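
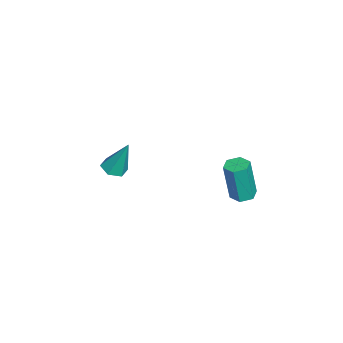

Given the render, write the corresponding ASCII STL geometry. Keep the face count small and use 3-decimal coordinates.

solid 
facet normal -0.102 -0.364 -0.926
outer loop
vertex -1.378 -2.245 -1.659
vertex -1.865 -2.693 -1.429
vertex -2.052 -2.058 -1.658
endloop
endfacet
facet normal 0.266 0.959 -0.100
outer loop
vertex -1.378 -2.245 -1.659
vertex -2.052 -2.058 -1.658
vertex -1.655 -1.947 0.469
endloop
endfacet
facet normal -0.102 -0.364 -0.926
outer loop
vertex -2.052 -2.058 -1.658
vertex -1.865 -2.693 -1.429
vertex -2.539 -2.506 -1.428
endloop
endfacet
facet normal -0.653 0.753 0.083
outer loop
vertex -2.052 -2.058 -1.658
vertex -2.539 -2.506 -1.428
vertex -1.655 -1.947 0.469
endloop
endfacet
facet normal -0.102 -0.363 -0.926
outer loop
vertex -2.539 -2.506 -1.428
vertex -1.865 -2.693 -1.429
vertex -2.352 -3.14 -1.2
endloop
endfacet
facet normal -0.890 -0.102 0.445
outer loop
vertex -2.539 -2.506 -1.428
vertex -2.352 -3.14 -1.2
vertex -1.655 -1.947 0.469
endloop
endfacet
facet normal -0.102 -0.363 -0.926
outer loop
vertex -2.352 -3.14 -1.2
vertex -1.865 -2.693 -1.429
vertex -1.677 -3.327 -1.201
endloop
endfacet
facet normal -0.208 -0.753 0.625
outer loop
vertex -2.352 -3.14 -1.2
vertex -1.677 -3.327 -1.201
vertex -1.655 -1.947 0.469
endloop
endfacet
facet normal -0.102 -0.363 -0.926
outer loop
vertex -1.677 -3.327 -1.201
vertex -1.865 -2.693 -1.429
vertex -1.19 -2.88 -1.43
endloop
endfacet
facet normal 0.710 -0.547 0.443
outer loop
vertex -1.677 -3.327 -1.201
vertex -1.19 -2.88 -1.43
vertex -1.655 -1.947 0.469
endloop
endfacet
facet normal -0.102 -0.364 -0.926
outer loop
vertex -1.19 -2.88 -1.43
vertex -1.865 -2.693 -1.429
vertex -1.378 -2.245 -1.659
endloop
endfacet
facet normal 0.948 0.309 0.080
outer loop
vertex -1.19 -2.88 -1.43
vertex -1.378 -2.245 -1.659
vertex -1.655 -1.947 0.469
endloop
endfacet
facet normal -0.040 0.149 -0.988
outer loop
vertex 2.499 4.27 0.554
vertex 2.099 3.786 0.497
vertex 1.878 4.369 0.594
endloop
endfacet
facet normal 0.165 0.976 0.140
outer loop
vertex 2.499 4.27 0.554
vertex 1.878 4.369 0.594
vertex 2.582 3.957 2.639
endloop
endfacet
facet normal 0.165 0.976 0.140
outer loop
vertex 2.582 3.957 2.639
vertex 1.878 4.369 0.594
vertex 1.961 4.056 2.679
endloop
endfacet
facet normal 0.040 -0.148 0.988
outer loop
vertex 2.582 3.957 2.639
vertex 1.961 4.056 2.679
vertex 2.181 3.474 2.583
endloop
endfacet
facet normal -0.040 0.149 -0.988
outer loop
vertex 1.878 4.369 0.594
vertex 2.099 3.786 0.497
vertex 1.478 3.885 0.537
endloop
endfacet
facet normal -0.772 0.623 0.124
outer loop
vertex 1.878 4.369 0.594
vertex 1.478 3.885 0.537
vertex 1.961 4.056 2.679
endloop
endfacet
facet normal -0.771 0.625 0.124
outer loop
vertex 1.961 4.056 2.679
vertex 1.478 3.885 0.537
vertex 1.56 3.573 2.622
endloop
endfacet
facet normal 0.038 -0.148 0.988
outer loop
vertex 1.961 4.056 2.679
vertex 1.56 3.573 2.622
vertex 2.181 3.474 2.583
endloop
endfacet
facet normal -0.040 0.148 -0.988
outer loop
vertex 1.478 3.885 0.537
vertex 2.099 3.786 0.497
vertex 1.698 3.303 0.441
endloop
endfacet
facet normal -0.936 -0.351 -0.016
outer loop
vertex 1.478 3.885 0.537
vertex 1.698 3.303 0.441
vertex 1.56 3.573 2.622
endloop
endfacet
facet normal -0.936 -0.352 -0.016
outer loop
vertex 1.56 3.573 2.622
vertex 1.698 3.303 0.441
vertex 1.781 2.99 2.526
endloop
endfacet
facet normal 0.038 -0.148 0.988
outer loop
vertex 1.56 3.573 2.622
vertex 1.781 2.99 2.526
vertex 2.181 3.474 2.583
endloop
endfacet
facet normal -0.040 0.148 -0.988
outer loop
vertex 1.698 3.303 0.441
vertex 2.099 3.786 0.497
vertex 2.319 3.204 0.401
endloop
endfacet
facet normal -0.165 -0.976 -0.140
outer loop
vertex 1.698 3.303 0.441
vertex 2.319 3.204 0.401
vertex 1.781 2.99 2.526
endloop
endfacet
facet normal -0.165 -0.976 -0.140
outer loop
vertex 1.781 2.99 2.526
vertex 2.319 3.204 0.401
vertex 2.402 2.891 2.486
endloop
endfacet
facet normal 0.040 -0.149 0.988
outer loop
vertex 1.781 2.99 2.526
vertex 2.402 2.891 2.486
vertex 2.181 3.474 2.583
endloop
endfacet
facet normal -0.038 0.148 -0.988
outer loop
vertex 2.319 3.204 0.401
vertex 2.099 3.786 0.497
vertex 2.72 3.687 0.458
endloop
endfacet
facet normal 0.771 -0.625 -0.125
outer loop
vertex 2.319 3.204 0.401
vertex 2.72 3.687 0.458
vertex 2.402 2.891 2.486
endloop
endfacet
facet normal 0.772 -0.623 -0.124
outer loop
vertex 2.402 2.891 2.486
vertex 2.72 3.687 0.458
vertex 2.802 3.375 2.543
endloop
endfacet
facet normal 0.040 -0.149 0.988
outer loop
vertex 2.402 2.891 2.486
vertex 2.802 3.375 2.543
vertex 2.181 3.474 2.583
endloop
endfacet
facet normal -0.038 0.148 -0.988
outer loop
vertex 2.72 3.687 0.458
vertex 2.099 3.786 0.497
vertex 2.499 4.27 0.554
endloop
endfacet
facet normal 0.936 0.352 0.016
outer loop
vertex 2.72 3.687 0.458
vertex 2.499 4.27 0.554
vertex 2.802 3.375 2.543
endloop
endfacet
facet normal 0.936 0.351 0.015
outer loop
vertex 2.802 3.375 2.543
vertex 2.499 4.27 0.554
vertex 2.582 3.957 2.639
endloop
endfacet
facet normal 0.040 -0.148 0.988
outer loop
vertex 2.802 3.375 2.543
vertex 2.582 3.957 2.639
vertex 2.181 3.474 2.583
endloop
endfacet

endsolid


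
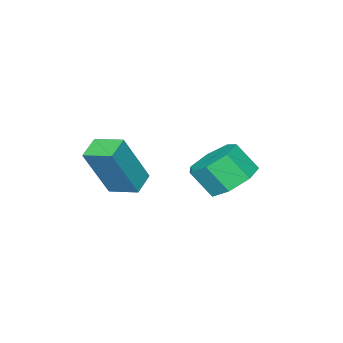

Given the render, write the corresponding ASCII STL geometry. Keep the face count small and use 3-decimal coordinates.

solid 
facet normal -0.251 0.570 -0.782
outer loop
vertex -2.631 -0.681 -4.821
vertex -3.483 -0.502 -4.417
vertex -2.662 -0.013 -4.324
endloop
endfacet
facet normal 0.967 0.179 -0.180
outer loop
vertex -2.631 -0.681 -4.821
vertex -2.662 -0.013 -4.324
vertex -2.325 -1.377 -3.868
endloop
endfacet
facet normal 0.967 0.179 -0.180
outer loop
vertex -2.325 -1.377 -3.868
vertex -2.662 -0.013 -4.324
vertex -2.356 -0.71 -3.37
endloop
endfacet
facet normal 0.251 -0.572 0.781
outer loop
vertex -2.325 -1.377 -3.868
vertex -2.356 -0.71 -3.37
vertex -3.177 -1.198 -3.463
endloop
endfacet
facet normal -0.252 0.571 -0.781
outer loop
vertex -2.662 -0.013 -4.324
vertex -3.483 -0.502 -4.417
vertex -3.311 0.286 -3.896
endloop
endfacet
facet normal 0.574 0.738 0.355
outer loop
vertex -2.662 -0.013 -4.324
vertex -3.311 0.286 -3.896
vertex -2.356 -0.71 -3.37
endloop
endfacet
facet normal 0.574 0.738 0.354
outer loop
vertex -2.356 -0.71 -3.37
vertex -3.311 0.286 -3.896
vertex -3.005 -0.41 -2.943
endloop
endfacet
facet normal 0.251 -0.571 0.782
outer loop
vertex -2.356 -0.71 -3.37
vertex -3.005 -0.41 -2.943
vertex -3.177 -1.198 -3.463
endloop
endfacet
facet normal -0.250 0.571 -0.782
outer loop
vertex -3.311 0.286 -3.896
vertex -3.483 -0.502 -4.417
vertex -4.09 -0.007 -3.861
endloop
endfacet
facet normal -0.251 0.742 0.622
outer loop
vertex -3.311 0.286 -3.896
vertex -4.09 -0.007 -3.861
vertex -3.005 -0.41 -2.943
endloop
endfacet
facet normal -0.251 0.741 0.622
outer loop
vertex -3.005 -0.41 -2.943
vertex -4.09 -0.007 -3.861
vertex -3.784 -0.704 -2.907
endloop
endfacet
facet normal 0.252 -0.571 0.782
outer loop
vertex -3.005 -0.41 -2.943
vertex -3.784 -0.704 -2.907
vertex -3.177 -1.198 -3.463
endloop
endfacet
facet normal -0.251 0.571 -0.782
outer loop
vertex -4.09 -0.007 -3.861
vertex -3.483 -0.502 -4.417
vertex -4.412 -0.673 -4.244
endloop
endfacet
facet normal -0.888 0.187 0.421
outer loop
vertex -4.09 -0.007 -3.861
vertex -4.412 -0.673 -4.244
vertex -3.784 -0.704 -2.907
endloop
endfacet
facet normal -0.888 0.186 0.421
outer loop
vertex -3.784 -0.704 -2.907
vertex -4.412 -0.673 -4.244
vertex -4.105 -1.37 -3.29
endloop
endfacet
facet normal 0.252 -0.571 0.782
outer loop
vertex -3.784 -0.704 -2.907
vertex -4.105 -1.37 -3.29
vertex -3.177 -1.198 -3.463
endloop
endfacet
facet normal -0.251 0.571 -0.782
outer loop
vertex -4.412 -0.673 -4.244
vertex -3.483 -0.502 -4.417
vertex -4.034 -1.21 -4.757
endloop
endfacet
facet normal -0.855 -0.509 -0.097
outer loop
vertex -4.412 -0.673 -4.244
vertex -4.034 -1.21 -4.757
vertex -4.105 -1.37 -3.29
endloop
endfacet
facet normal -0.856 -0.508 -0.097
outer loop
vertex -4.105 -1.37 -3.29
vertex -4.034 -1.21 -4.757
vertex -3.728 -1.907 -3.804
endloop
endfacet
facet normal 0.252 -0.571 0.781
outer loop
vertex -4.105 -1.37 -3.29
vertex -3.728 -1.907 -3.804
vertex -3.177 -1.198 -3.463
endloop
endfacet
facet normal -0.251 0.571 -0.782
outer loop
vertex -4.034 -1.21 -4.757
vertex -3.483 -0.502 -4.417
vertex -3.242 -1.213 -5.014
endloop
endfacet
facet normal -0.179 -0.821 -0.543
outer loop
vertex -4.034 -1.21 -4.757
vertex -3.242 -1.213 -5.014
vertex -3.728 -1.907 -3.804
endloop
endfacet
facet normal -0.179 -0.821 -0.543
outer loop
vertex -3.728 -1.907 -3.804
vertex -3.242 -1.213 -5.014
vertex -2.936 -1.91 -4.061
endloop
endfacet
facet normal 0.251 -0.571 0.781
outer loop
vertex -3.728 -1.907 -3.804
vertex -2.936 -1.91 -4.061
vertex -3.177 -1.198 -3.463
endloop
endfacet
facet normal -0.251 0.571 -0.782
outer loop
vertex -3.242 -1.213 -5.014
vertex -3.483 -0.502 -4.417
vertex -2.631 -0.681 -4.821
endloop
endfacet
facet normal 0.632 -0.515 -0.580
outer loop
vertex -3.242 -1.213 -5.014
vertex -2.631 -0.681 -4.821
vertex -2.936 -1.91 -4.061
endloop
endfacet
facet normal 0.632 -0.515 -0.579
outer loop
vertex -2.936 -1.91 -4.061
vertex -2.631 -0.681 -4.821
vertex -2.325 -1.377 -3.868
endloop
endfacet
facet normal 0.251 -0.571 0.781
outer loop
vertex -2.936 -1.91 -4.061
vertex -2.325 -1.377 -3.868
vertex -3.177 -1.198 -3.463
endloop
endfacet
facet normal -0.885 -0.297 0.358
outer loop
vertex 0.075 -3.2 -2.066
vertex -0.167 -2.16 -1.801
vertex -0.771 -2.922 -3.924
endloop
endfacet
facet normal 0.220 -0.945 -0.242
outer loop
vertex 0.007 -2.66 -4.239
vertex 0.075 -3.2 -2.066
vertex -0.771 -2.922 -3.924
endloop
endfacet
facet normal -0.884 -0.299 0.359
outer loop
vertex -0.771 -2.922 -3.924
vertex -0.167 -2.16 -1.801
vertex -1.014 -1.883 -3.658
endloop
endfacet
facet normal -0.411 0.135 -0.902
outer loop
vertex -1.014 -1.883 -3.658
vertex 0.007 -2.66 -4.239
vertex -0.771 -2.922 -3.924
endloop
endfacet
facet normal 0.410 -0.134 0.902
outer loop
vertex 0.075 -3.2 -2.066
vertex 0.611 -1.898 -2.116
vertex -0.167 -2.16 -1.801
endloop
endfacet
facet normal 0.221 -0.945 -0.242
outer loop
vertex 0.854 -2.937 -2.382
vertex 0.075 -3.2 -2.066
vertex 0.007 -2.66 -4.239
endloop
endfacet
facet normal 0.411 -0.135 0.902
outer loop
vertex 0.854 -2.937 -2.382
vertex 0.611 -1.898 -2.116
vertex 0.075 -3.2 -2.066
endloop
endfacet
facet normal -0.220 0.945 0.242
outer loop
vertex -0.167 -2.16 -1.801
vertex 0.611 -1.898 -2.116
vertex -1.014 -1.883 -3.658
endloop
endfacet
facet normal -0.411 0.134 -0.902
outer loop
vertex -0.235 -1.62 -3.974
vertex 0.007 -2.66 -4.239
vertex -1.014 -1.883 -3.658
endloop
endfacet
facet normal -0.221 0.945 0.242
outer loop
vertex -1.014 -1.883 -3.658
vertex 0.611 -1.898 -2.116
vertex -0.235 -1.62 -3.974
endloop
endfacet
facet normal 0.885 0.297 -0.359
outer loop
vertex -0.235 -1.62 -3.974
vertex 0.854 -2.937 -2.382
vertex 0.007 -2.66 -4.239
endloop
endfacet
facet normal 0.885 0.299 -0.358
outer loop
vertex 0.611 -1.898 -2.116
vertex 0.854 -2.937 -2.382
vertex -0.235 -1.62 -3.974
endloop
endfacet

endsolid


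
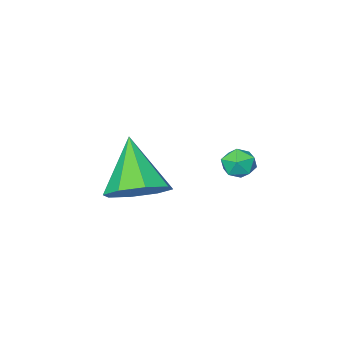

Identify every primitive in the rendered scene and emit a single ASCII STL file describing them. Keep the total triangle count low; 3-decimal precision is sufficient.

solid 
facet normal -0.532 0.846 -0.036
outer loop
vertex -1.093 2.132 1.83
vertex -1.634 1.79 1.786
vertex -1.407 1.957 2.362
endloop
endfacet
facet normal 0.064 0.936 0.346
outer loop
vertex -1.093 2.132 1.83
vertex -1.407 1.957 2.362
vertex -0.767 1.921 2.341
endloop
endfacet
facet normal 0.620 0.781 -0.073
outer loop
vertex -1.093 2.132 1.83
vertex -0.767 1.921 2.341
vertex -0.598 1.732 1.752
endloop
endfacet
facet normal 0.368 0.595 -0.715
outer loop
vertex -1.093 2.132 1.83
vertex -0.598 1.732 1.752
vertex -1.134 1.651 1.409
endloop
endfacet
facet normal -0.345 0.635 -0.692
outer loop
vertex -1.093 2.132 1.83
vertex -1.134 1.651 1.409
vertex -1.634 1.79 1.786
endloop
endfacet
facet normal 0.055 0.466 0.883
outer loop
vertex -0.767 1.921 2.341
vertex -1.407 1.957 2.362
vertex -1.106 1.449 2.611
endloop
endfacet
facet normal -0.909 0.320 0.265
outer loop
vertex -1.407 1.957 2.362
vertex -1.634 1.79 1.786
vertex -1.642 1.368 2.268
endloop
endfacet
facet normal -0.605 -0.020 -0.796
outer loop
vertex -1.634 1.79 1.786
vertex -1.134 1.651 1.409
vertex -1.473 1.179 1.679
endloop
endfacet
facet normal 0.546 -0.085 -0.833
outer loop
vertex -1.134 1.651 1.409
vertex -0.598 1.732 1.752
vertex -0.833 1.143 1.658
endloop
endfacet
facet normal 0.955 0.216 0.205
outer loop
vertex -0.598 1.732 1.752
vertex -0.767 1.921 2.341
vertex -0.606 1.31 2.234
endloop
endfacet
facet normal -0.368 -0.595 0.715
outer loop
vertex -1.147 0.968 2.19
vertex -1.106 1.449 2.611
vertex -1.642 1.368 2.268
endloop
endfacet
facet normal -0.620 -0.781 0.073
outer loop
vertex -1.147 0.968 2.19
vertex -1.642 1.368 2.268
vertex -1.473 1.179 1.679
endloop
endfacet
facet normal -0.064 -0.936 -0.346
outer loop
vertex -1.147 0.968 2.19
vertex -1.473 1.179 1.679
vertex -0.833 1.143 1.658
endloop
endfacet
facet normal 0.532 -0.846 0.036
outer loop
vertex -1.147 0.968 2.19
vertex -0.833 1.143 1.658
vertex -0.606 1.31 2.234
endloop
endfacet
facet normal 0.345 -0.635 0.692
outer loop
vertex -1.147 0.968 2.19
vertex -0.606 1.31 2.234
vertex -1.106 1.449 2.611
endloop
endfacet
facet normal -0.546 0.085 0.833
outer loop
vertex -1.642 1.368 2.268
vertex -1.106 1.449 2.611
vertex -1.407 1.957 2.362
endloop
endfacet
facet normal -0.955 -0.216 -0.205
outer loop
vertex -1.473 1.179 1.679
vertex -1.642 1.368 2.268
vertex -1.634 1.79 1.786
endloop
endfacet
facet normal -0.055 -0.466 -0.883
outer loop
vertex -0.833 1.143 1.658
vertex -1.473 1.179 1.679
vertex -1.134 1.651 1.409
endloop
endfacet
facet normal 0.909 -0.320 -0.265
outer loop
vertex -0.606 1.31 2.234
vertex -0.833 1.143 1.658
vertex -0.598 1.732 1.752
endloop
endfacet
facet normal 0.605 0.020 0.796
outer loop
vertex -1.106 1.449 2.611
vertex -0.606 1.31 2.234
vertex -0.767 1.921 2.341
endloop
endfacet
facet normal 0.239 0.600 -0.764
outer loop
vertex 3.456 0.981 1.86
vertex 2.437 1.335 1.819
vertex 3.331 1.642 2.34
endloop
endfacet
facet normal 0.770 -0.273 0.577
outer loop
vertex 3.456 0.981 1.86
vertex 3.331 1.642 2.34
vertex 1.923 0.045 3.461
endloop
endfacet
facet normal 0.239 0.600 -0.763
outer loop
vertex 3.331 1.642 2.34
vertex 2.437 1.335 1.819
vertex 2.682 2.123 2.515
endloop
endfacet
facet normal 0.418 0.246 0.875
outer loop
vertex 3.331 1.642 2.34
vertex 2.682 2.123 2.515
vertex 1.923 0.045 3.461
endloop
endfacet
facet normal 0.239 0.600 -0.763
outer loop
vertex 2.682 2.123 2.515
vertex 2.437 1.335 1.819
vertex 1.889 2.142 2.282
endloop
endfacet
facet normal -0.238 0.473 0.848
outer loop
vertex 2.682 2.123 2.515
vertex 1.889 2.142 2.282
vertex 1.923 0.045 3.461
endloop
endfacet
facet normal 0.239 0.600 -0.763
outer loop
vertex 1.889 2.142 2.282
vertex 2.437 1.335 1.819
vertex 1.417 1.689 1.778
endloop
endfacet
facet normal -0.813 0.276 0.513
outer loop
vertex 1.889 2.142 2.282
vertex 1.417 1.689 1.778
vertex 1.923 0.045 3.461
endloop
endfacet
facet normal 0.239 0.599 -0.764
outer loop
vertex 1.417 1.689 1.778
vertex 2.437 1.335 1.819
vertex 1.542 1.027 1.298
endloop
endfacet
facet normal -0.971 -0.231 0.066
outer loop
vertex 1.417 1.689 1.778
vertex 1.542 1.027 1.298
vertex 1.923 0.045 3.461
endloop
endfacet
facet normal 0.238 0.600 -0.764
outer loop
vertex 1.542 1.027 1.298
vertex 2.437 1.335 1.819
vertex 2.191 0.546 1.123
endloop
endfacet
facet normal -0.619 -0.751 -0.232
outer loop
vertex 1.542 1.027 1.298
vertex 2.191 0.546 1.123
vertex 1.923 0.045 3.461
endloop
endfacet
facet normal 0.239 0.599 -0.764
outer loop
vertex 2.191 0.546 1.123
vertex 2.437 1.335 1.819
vertex 2.984 0.527 1.356
endloop
endfacet
facet normal 0.037 -0.978 -0.205
outer loop
vertex 2.191 0.546 1.123
vertex 2.984 0.527 1.356
vertex 1.923 0.045 3.461
endloop
endfacet
facet normal 0.239 0.600 -0.764
outer loop
vertex 2.984 0.527 1.356
vertex 2.437 1.335 1.819
vertex 3.456 0.981 1.86
endloop
endfacet
facet normal 0.612 -0.780 0.130
outer loop
vertex 2.984 0.527 1.356
vertex 3.456 0.981 1.86
vertex 1.923 0.045 3.461
endloop
endfacet

endsolid


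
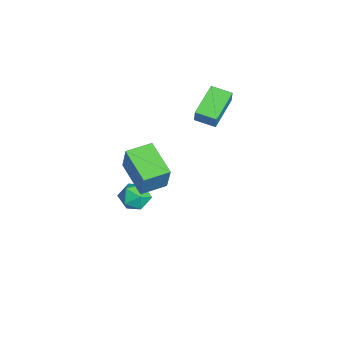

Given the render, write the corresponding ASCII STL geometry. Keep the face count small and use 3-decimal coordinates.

solid 
facet normal -0.826 0.446 0.345
outer loop
vertex -2.761 0.539 4.082
vertex -2.272 1.621 3.854
vertex -3.139 0.523 3.199
endloop
endfacet
facet normal -0.404 -0.895 0.189
outer loop
vertex -1.388 -0.421 2.466
vertex -2.761 0.539 4.082
vertex -3.139 0.523 3.199
endloop
endfacet
facet normal -0.826 0.446 0.345
outer loop
vertex -3.139 0.523 3.199
vertex -2.272 1.621 3.854
vertex -2.649 1.606 2.971
endloop
endfacet
facet normal -0.393 -0.016 -0.919
outer loop
vertex -2.649 1.606 2.971
vertex -1.388 -0.421 2.466
vertex -3.139 0.523 3.199
endloop
endfacet
facet normal 0.393 0.016 0.919
outer loop
vertex -2.761 0.539 4.082
vertex -0.521 0.677 3.121
vertex -2.272 1.621 3.854
endloop
endfacet
facet normal -0.405 -0.895 0.188
outer loop
vertex -1.011 -0.406 3.349
vertex -2.761 0.539 4.082
vertex -1.388 -0.421 2.466
endloop
endfacet
facet normal 0.393 0.016 0.919
outer loop
vertex -1.011 -0.406 3.349
vertex -0.521 0.677 3.121
vertex -2.761 0.539 4.082
endloop
endfacet
facet normal 0.404 0.895 -0.188
outer loop
vertex -2.272 1.621 3.854
vertex -0.521 0.677 3.121
vertex -2.649 1.606 2.971
endloop
endfacet
facet normal -0.394 -0.016 -0.919
outer loop
vertex -0.899 0.661 2.238
vertex -1.388 -0.421 2.466
vertex -2.649 1.606 2.971
endloop
endfacet
facet normal 0.404 0.895 -0.189
outer loop
vertex -2.649 1.606 2.971
vertex -0.521 0.677 3.121
vertex -0.899 0.661 2.238
endloop
endfacet
facet normal 0.826 -0.446 -0.345
outer loop
vertex -0.899 0.661 2.238
vertex -1.011 -0.406 3.349
vertex -1.388 -0.421 2.466
endloop
endfacet
facet normal 0.826 -0.446 -0.345
outer loop
vertex -0.521 0.677 3.121
vertex -1.011 -0.406 3.349
vertex -0.899 0.661 2.238
endloop
endfacet
facet normal -0.835 -0.392 0.387
outer loop
vertex 1.089 -4.038 2.112
vertex 0.503 -2.673 2.229
vertex 0.384 -4.196 0.43
endloop
endfacet
facet normal 0.393 -0.916 -0.079
outer loop
vertex 2.197 -3.347 -0.409
vertex 1.089 -4.038 2.112
vertex 0.384 -4.196 0.43
endloop
endfacet
facet normal -0.835 -0.391 0.386
outer loop
vertex 0.384 -4.196 0.43
vertex 0.503 -2.673 2.229
vertex -0.201 -2.831 0.547
endloop
endfacet
facet normal -0.385 -0.086 -0.919
outer loop
vertex -0.201 -2.831 0.547
vertex 2.197 -3.347 -0.409
vertex 0.384 -4.196 0.43
endloop
endfacet
facet normal 0.385 0.086 0.919
outer loop
vertex 1.089 -4.038 2.112
vertex 2.316 -1.824 1.39
vertex 0.503 -2.673 2.229
endloop
endfacet
facet normal 0.393 -0.916 -0.078
outer loop
vertex 2.901 -3.189 1.273
vertex 1.089 -4.038 2.112
vertex 2.197 -3.347 -0.409
endloop
endfacet
facet normal 0.385 0.086 0.919
outer loop
vertex 2.901 -3.189 1.273
vertex 2.316 -1.824 1.39
vertex 1.089 -4.038 2.112
endloop
endfacet
facet normal -0.393 0.916 0.078
outer loop
vertex 0.503 -2.673 2.229
vertex 2.316 -1.824 1.39
vertex -0.201 -2.831 0.547
endloop
endfacet
facet normal -0.385 -0.086 -0.919
outer loop
vertex 1.611 -1.982 -0.292
vertex 2.197 -3.347 -0.409
vertex -0.201 -2.831 0.547
endloop
endfacet
facet normal -0.393 0.916 0.079
outer loop
vertex -0.201 -2.831 0.547
vertex 2.316 -1.824 1.39
vertex 1.611 -1.982 -0.292
endloop
endfacet
facet normal 0.835 0.392 -0.386
outer loop
vertex 1.611 -1.982 -0.292
vertex 2.901 -3.189 1.273
vertex 2.197 -3.347 -0.409
endloop
endfacet
facet normal 0.835 0.391 -0.387
outer loop
vertex 2.316 -1.824 1.39
vertex 2.901 -3.189 1.273
vertex 1.611 -1.982 -0.292
endloop
endfacet
facet normal -0.998 -0.023 -0.067
outer loop
vertex -2.27 -3.003 -3.838
vertex -2.218 -3.847 -4.329
vertex -2.283 -3.852 -3.353
endloop
endfacet
facet normal -0.791 0.313 0.526
outer loop
vertex -2.27 -3.003 -3.838
vertex -2.283 -3.852 -3.353
vertex -1.758 -3.101 -3.011
endloop
endfacet
facet normal -0.377 0.863 0.336
outer loop
vertex -2.27 -3.003 -3.838
vertex -1.758 -3.101 -3.011
vertex -1.367 -2.633 -3.775
endloop
endfacet
facet normal -0.329 0.867 -0.376
outer loop
vertex -2.27 -3.003 -3.838
vertex -1.367 -2.633 -3.775
vertex -1.651 -3.094 -4.59
endloop
endfacet
facet normal -0.712 0.320 -0.625
outer loop
vertex -2.27 -3.003 -3.838
vertex -1.651 -3.094 -4.59
vertex -2.218 -3.847 -4.329
endloop
endfacet
facet normal -0.393 -0.139 0.909
outer loop
vertex -1.758 -3.101 -3.011
vertex -2.283 -3.852 -3.353
vertex -1.389 -4.006 -2.99
endloop
endfacet
facet normal -0.728 -0.684 -0.052
outer loop
vertex -2.283 -3.852 -3.353
vertex -2.218 -3.847 -4.329
vertex -1.673 -4.467 -3.805
endloop
endfacet
facet normal -0.266 -0.131 -0.955
outer loop
vertex -2.218 -3.847 -4.329
vertex -1.651 -3.094 -4.59
vertex -1.282 -3.999 -4.569
endloop
endfacet
facet normal 0.354 0.756 -0.551
outer loop
vertex -1.651 -3.094 -4.59
vertex -1.367 -2.633 -3.775
vertex -0.757 -3.248 -4.227
endloop
endfacet
facet normal 0.276 0.750 0.601
outer loop
vertex -1.367 -2.633 -3.775
vertex -1.758 -3.101 -3.011
vertex -0.822 -3.253 -3.251
endloop
endfacet
facet normal 0.329 -0.867 0.376
outer loop
vertex -0.77 -4.097 -3.742
vertex -1.389 -4.006 -2.99
vertex -1.673 -4.467 -3.805
endloop
endfacet
facet normal 0.377 -0.863 -0.336
outer loop
vertex -0.77 -4.097 -3.742
vertex -1.673 -4.467 -3.805
vertex -1.282 -3.999 -4.569
endloop
endfacet
facet normal 0.791 -0.313 -0.526
outer loop
vertex -0.77 -4.097 -3.742
vertex -1.282 -3.999 -4.569
vertex -0.757 -3.248 -4.227
endloop
endfacet
facet normal 0.998 0.023 0.067
outer loop
vertex -0.77 -4.097 -3.742
vertex -0.757 -3.248 -4.227
vertex -0.822 -3.253 -3.251
endloop
endfacet
facet normal 0.712 -0.320 0.625
outer loop
vertex -0.77 -4.097 -3.742
vertex -0.822 -3.253 -3.251
vertex -1.389 -4.006 -2.99
endloop
endfacet
facet normal -0.354 -0.756 0.551
outer loop
vertex -1.673 -4.467 -3.805
vertex -1.389 -4.006 -2.99
vertex -2.283 -3.852 -3.353
endloop
endfacet
facet normal -0.276 -0.750 -0.601
outer loop
vertex -1.282 -3.999 -4.569
vertex -1.673 -4.467 -3.805
vertex -2.218 -3.847 -4.329
endloop
endfacet
facet normal 0.393 0.139 -0.909
outer loop
vertex -0.757 -3.248 -4.227
vertex -1.282 -3.999 -4.569
vertex -1.651 -3.094 -4.59
endloop
endfacet
facet normal 0.728 0.684 0.052
outer loop
vertex -0.822 -3.253 -3.251
vertex -0.757 -3.248 -4.227
vertex -1.367 -2.633 -3.775
endloop
endfacet
facet normal 0.266 0.131 0.955
outer loop
vertex -1.389 -4.006 -2.99
vertex -0.822 -3.253 -3.251
vertex -1.758 -3.101 -3.011
endloop
endfacet

endsolid


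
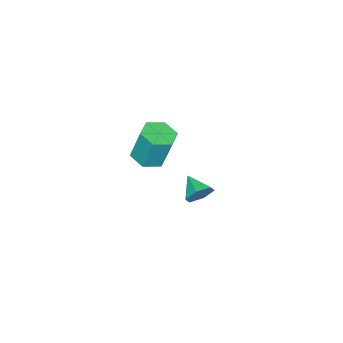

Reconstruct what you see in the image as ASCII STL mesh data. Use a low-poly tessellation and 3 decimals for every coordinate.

solid 
facet normal 0.343 0.835 -0.430
outer loop
vertex -0.968 -0.468 -3.521
vertex -1.487 -0.607 -4.205
vertex -1.774 -0.141 -3.528
endloop
endfacet
facet normal -0.024 -0.038 0.999
outer loop
vertex -0.968 -0.468 -3.521
vertex -1.774 -0.141 -3.528
vertex -1.973 -1.793 -3.595
endloop
endfacet
facet normal 0.342 0.835 -0.430
outer loop
vertex -1.774 -0.141 -3.528
vertex -1.487 -0.607 -4.205
vertex -2.294 -0.28 -4.212
endloop
endfacet
facet normal -0.801 0.072 0.594
outer loop
vertex -1.774 -0.141 -3.528
vertex -2.294 -0.28 -4.212
vertex -1.973 -1.793 -3.595
endloop
endfacet
facet normal 0.342 0.836 -0.429
outer loop
vertex -2.294 -0.28 -4.212
vertex -1.487 -0.607 -4.205
vertex -2.007 -0.745 -4.889
endloop
endfacet
facet normal -0.938 -0.282 -0.204
outer loop
vertex -2.294 -0.28 -4.212
vertex -2.007 -0.745 -4.889
vertex -1.973 -1.793 -3.595
endloop
endfacet
facet normal 0.343 0.836 -0.429
outer loop
vertex -2.007 -0.745 -4.889
vertex -1.487 -0.607 -4.205
vertex -1.201 -1.072 -4.882
endloop
endfacet
facet normal -0.297 -0.746 -0.596
outer loop
vertex -2.007 -0.745 -4.889
vertex -1.201 -1.072 -4.882
vertex -1.973 -1.793 -3.595
endloop
endfacet
facet normal 0.342 0.836 -0.430
outer loop
vertex -1.201 -1.072 -4.882
vertex -1.487 -0.607 -4.205
vertex -0.681 -0.933 -4.198
endloop
endfacet
facet normal 0.480 -0.856 -0.191
outer loop
vertex -1.201 -1.072 -4.882
vertex -0.681 -0.933 -4.198
vertex -1.973 -1.793 -3.595
endloop
endfacet
facet normal 0.342 0.836 -0.429
outer loop
vertex -0.681 -0.933 -4.198
vertex -1.487 -0.607 -4.205
vertex -0.968 -0.468 -3.521
endloop
endfacet
facet normal 0.617 -0.502 0.606
outer loop
vertex -0.681 -0.933 -4.198
vertex -0.968 -0.468 -3.521
vertex -1.973 -1.793 -3.595
endloop
endfacet
facet normal 0.028 -0.301 -0.953
outer loop
vertex 3.081 -0.676 1.196
vertex 2.189 -1.02 1.278
vertex 2.329 -0.113 0.996
endloop
endfacet
facet normal 0.621 0.752 -0.219
outer loop
vertex 3.081 -0.676 1.196
vertex 2.329 -0.113 0.996
vertex 3.024 -0.056 3.159
endloop
endfacet
facet normal 0.621 0.752 -0.219
outer loop
vertex 3.024 -0.056 3.159
vertex 2.329 -0.113 0.996
vertex 2.272 0.507 2.96
endloop
endfacet
facet normal -0.027 0.301 0.953
outer loop
vertex 3.024 -0.056 3.159
vertex 2.272 0.507 2.96
vertex 2.131 -0.4 3.242
endloop
endfacet
facet normal 0.027 -0.301 -0.953
outer loop
vertex 2.329 -0.113 0.996
vertex 2.189 -1.02 1.278
vertex 1.437 -0.457 1.079
endloop
endfacet
facet normal -0.368 0.884 -0.290
outer loop
vertex 2.329 -0.113 0.996
vertex 1.437 -0.457 1.079
vertex 2.272 0.507 2.96
endloop
endfacet
facet normal -0.367 0.884 -0.290
outer loop
vertex 2.272 0.507 2.96
vertex 1.437 -0.457 1.079
vertex 1.379 0.163 3.042
endloop
endfacet
facet normal -0.028 0.301 0.953
outer loop
vertex 2.272 0.507 2.96
vertex 1.379 0.163 3.042
vertex 2.131 -0.4 3.242
endloop
endfacet
facet normal 0.027 -0.301 -0.953
outer loop
vertex 1.437 -0.457 1.079
vertex 2.189 -1.02 1.278
vertex 1.296 -1.364 1.361
endloop
endfacet
facet normal -0.989 0.132 -0.071
outer loop
vertex 1.437 -0.457 1.079
vertex 1.296 -1.364 1.361
vertex 1.379 0.163 3.042
endloop
endfacet
facet normal -0.989 0.131 -0.070
outer loop
vertex 1.379 0.163 3.042
vertex 1.296 -1.364 1.361
vertex 1.239 -0.744 3.324
endloop
endfacet
facet normal -0.028 0.301 0.953
outer loop
vertex 1.379 0.163 3.042
vertex 1.239 -0.744 3.324
vertex 2.131 -0.4 3.242
endloop
endfacet
facet normal 0.027 -0.301 -0.953
outer loop
vertex 1.296 -1.364 1.361
vertex 2.189 -1.02 1.278
vertex 2.048 -1.927 1.56
endloop
endfacet
facet normal -0.621 -0.752 0.220
outer loop
vertex 1.296 -1.364 1.361
vertex 2.048 -1.927 1.56
vertex 1.239 -0.744 3.324
endloop
endfacet
facet normal -0.621 -0.752 0.219
outer loop
vertex 1.239 -0.744 3.324
vertex 2.048 -1.927 1.56
vertex 1.991 -1.307 3.524
endloop
endfacet
facet normal -0.028 0.301 0.953
outer loop
vertex 1.239 -0.744 3.324
vertex 1.991 -1.307 3.524
vertex 2.131 -0.4 3.242
endloop
endfacet
facet normal 0.028 -0.301 -0.953
outer loop
vertex 2.048 -1.927 1.56
vertex 2.189 -1.02 1.278
vertex 2.941 -1.583 1.478
endloop
endfacet
facet normal 0.367 -0.884 0.290
outer loop
vertex 2.048 -1.927 1.56
vertex 2.941 -1.583 1.478
vertex 1.991 -1.307 3.524
endloop
endfacet
facet normal 0.368 -0.884 0.290
outer loop
vertex 1.991 -1.307 3.524
vertex 2.941 -1.583 1.478
vertex 2.883 -0.963 3.441
endloop
endfacet
facet normal -0.027 0.301 0.953
outer loop
vertex 1.991 -1.307 3.524
vertex 2.883 -0.963 3.441
vertex 2.131 -0.4 3.242
endloop
endfacet
facet normal 0.028 -0.301 -0.953
outer loop
vertex 2.941 -1.583 1.478
vertex 2.189 -1.02 1.278
vertex 3.081 -0.676 1.196
endloop
endfacet
facet normal 0.989 -0.131 0.071
outer loop
vertex 2.941 -1.583 1.478
vertex 3.081 -0.676 1.196
vertex 2.883 -0.963 3.441
endloop
endfacet
facet normal 0.989 -0.132 0.070
outer loop
vertex 2.883 -0.963 3.441
vertex 3.081 -0.676 1.196
vertex 3.024 -0.056 3.159
endloop
endfacet
facet normal -0.027 0.301 0.953
outer loop
vertex 2.883 -0.963 3.441
vertex 3.024 -0.056 3.159
vertex 2.131 -0.4 3.242
endloop
endfacet

endsolid


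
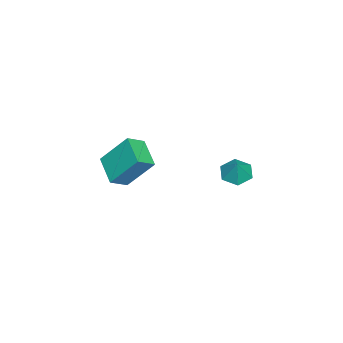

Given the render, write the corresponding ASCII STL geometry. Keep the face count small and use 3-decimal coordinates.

solid 
facet normal -0.509 -0.181 -0.842
outer loop
vertex 2.563 3.012 0.621
vertex 1.978 3.516 0.866
vertex 2.599 3.798 0.43
endloop
endfacet
facet normal 0.999 -0.040 0.024
outer loop
vertex 2.563 3.012 0.621
vertex 2.599 3.798 0.43
vertex 2.562 3.724 1.834
endloop
endfacet
facet normal -0.509 -0.181 -0.842
outer loop
vertex 2.599 3.798 0.43
vertex 1.978 3.516 0.866
vertex 2.014 4.302 0.675
endloop
endfacet
facet normal 0.665 0.745 0.057
outer loop
vertex 2.599 3.798 0.43
vertex 2.014 4.302 0.675
vertex 2.562 3.724 1.834
endloop
endfacet
facet normal -0.509 -0.181 -0.842
outer loop
vertex 2.014 4.302 0.675
vertex 1.978 3.516 0.866
vertex 1.393 4.02 1.111
endloop
endfacet
facet normal -0.069 0.879 0.471
outer loop
vertex 2.014 4.302 0.675
vertex 1.393 4.02 1.111
vertex 2.562 3.724 1.834
endloop
endfacet
facet normal -0.508 -0.180 -0.842
outer loop
vertex 1.393 4.02 1.111
vertex 1.978 3.516 0.866
vertex 1.356 3.233 1.302
endloop
endfacet
facet normal -0.469 0.229 0.853
outer loop
vertex 1.393 4.02 1.111
vertex 1.356 3.233 1.302
vertex 2.562 3.724 1.834
endloop
endfacet
facet normal -0.508 -0.181 -0.842
outer loop
vertex 1.356 3.233 1.302
vertex 1.978 3.516 0.866
vertex 1.941 2.73 1.057
endloop
endfacet
facet normal -0.135 -0.556 0.820
outer loop
vertex 1.356 3.233 1.302
vertex 1.941 2.73 1.057
vertex 2.562 3.724 1.834
endloop
endfacet
facet normal -0.508 -0.181 -0.842
outer loop
vertex 1.941 2.73 1.057
vertex 1.978 3.516 0.866
vertex 2.563 3.012 0.621
endloop
endfacet
facet normal 0.598 -0.691 0.406
outer loop
vertex 1.941 2.73 1.057
vertex 2.563 3.012 0.621
vertex 2.562 3.724 1.834
endloop
endfacet
facet normal -0.696 0.515 -0.499
outer loop
vertex 0.293 -1.637 0.778
vertex 1.497 -0.651 0.117
vertex 0.484 -2.968 -0.862
endloop
endfacet
facet normal -0.712 -0.584 0.391
outer loop
vertex 1.243 -3.529 -0.317
vertex 0.293 -1.637 0.778
vertex 0.484 -2.968 -0.862
endloop
endfacet
facet normal -0.696 0.515 -0.499
outer loop
vertex 0.484 -2.968 -0.862
vertex 1.497 -0.651 0.117
vertex 1.687 -1.982 -1.522
endloop
endfacet
facet normal 0.091 -0.628 -0.773
outer loop
vertex 1.687 -1.982 -1.522
vertex 1.243 -3.529 -0.317
vertex 0.484 -2.968 -0.862
endloop
endfacet
facet normal -0.090 0.628 0.773
outer loop
vertex 0.293 -1.637 0.778
vertex 2.256 -1.212 0.662
vertex 1.497 -0.651 0.117
endloop
endfacet
facet normal -0.711 -0.584 0.392
outer loop
vertex 1.053 -2.198 1.322
vertex 0.293 -1.637 0.778
vertex 1.243 -3.529 -0.317
endloop
endfacet
facet normal -0.090 0.628 0.773
outer loop
vertex 1.053 -2.198 1.322
vertex 2.256 -1.212 0.662
vertex 0.293 -1.637 0.778
endloop
endfacet
facet normal 0.712 0.583 -0.391
outer loop
vertex 1.497 -0.651 0.117
vertex 2.256 -1.212 0.662
vertex 1.687 -1.982 -1.522
endloop
endfacet
facet normal 0.090 -0.628 -0.773
outer loop
vertex 2.447 -2.543 -0.978
vertex 1.243 -3.529 -0.317
vertex 1.687 -1.982 -1.522
endloop
endfacet
facet normal 0.711 0.584 -0.391
outer loop
vertex 1.687 -1.982 -1.522
vertex 2.256 -1.212 0.662
vertex 2.447 -2.543 -0.978
endloop
endfacet
facet normal 0.696 -0.516 0.499
outer loop
vertex 2.447 -2.543 -0.978
vertex 1.053 -2.198 1.322
vertex 1.243 -3.529 -0.317
endloop
endfacet
facet normal 0.696 -0.515 0.499
outer loop
vertex 2.256 -1.212 0.662
vertex 1.053 -2.198 1.322
vertex 2.447 -2.543 -0.978
endloop
endfacet

endsolid


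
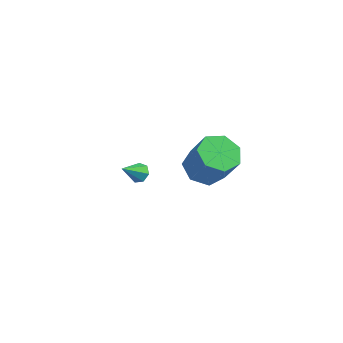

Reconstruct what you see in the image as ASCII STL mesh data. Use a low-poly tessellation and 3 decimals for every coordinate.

solid 
facet normal -0.507 0.115 -0.854
outer loop
vertex 4.182 -4.403 2.193
vertex 3.484 -3.812 2.687
vertex 4.359 -3.518 2.207
endloop
endfacet
facet normal 0.839 -0.160 -0.520
outer loop
vertex 4.182 -4.403 2.193
vertex 4.359 -3.518 2.207
vertex 5.135 -4.62 3.799
endloop
endfacet
facet normal 0.840 -0.158 -0.519
outer loop
vertex 5.135 -4.62 3.799
vertex 4.359 -3.518 2.207
vertex 5.311 -3.735 3.814
endloop
endfacet
facet normal 0.506 -0.115 0.855
outer loop
vertex 5.135 -4.62 3.799
vertex 5.311 -3.735 3.814
vertex 4.436 -4.028 4.293
endloop
endfacet
facet normal -0.507 0.115 -0.854
outer loop
vertex 4.359 -3.518 2.207
vertex 3.484 -3.812 2.687
vertex 3.877 -2.854 2.583
endloop
endfacet
facet normal 0.677 0.667 -0.311
outer loop
vertex 4.359 -3.518 2.207
vertex 3.877 -2.854 2.583
vertex 5.311 -3.735 3.814
endloop
endfacet
facet normal 0.677 0.667 -0.311
outer loop
vertex 5.311 -3.735 3.814
vertex 3.877 -2.854 2.583
vertex 4.829 -3.071 4.189
endloop
endfacet
facet normal 0.506 -0.115 0.855
outer loop
vertex 5.311 -3.735 3.814
vertex 4.829 -3.071 4.189
vertex 4.436 -4.028 4.293
endloop
endfacet
facet normal -0.507 0.115 -0.854
outer loop
vertex 3.877 -2.854 2.583
vertex 3.484 -3.812 2.687
vertex 3.099 -2.911 3.037
endloop
endfacet
facet normal 0.004 0.991 0.132
outer loop
vertex 3.877 -2.854 2.583
vertex 3.099 -2.911 3.037
vertex 4.829 -3.071 4.189
endloop
endfacet
facet normal 0.004 0.991 0.132
outer loop
vertex 4.829 -3.071 4.189
vertex 3.099 -2.911 3.037
vertex 4.051 -3.128 4.643
endloop
endfacet
facet normal 0.507 -0.115 0.854
outer loop
vertex 4.829 -3.071 4.189
vertex 4.051 -3.128 4.643
vertex 4.436 -4.028 4.293
endloop
endfacet
facet normal -0.507 0.115 -0.854
outer loop
vertex 3.099 -2.911 3.037
vertex 3.484 -3.812 2.687
vertex 2.611 -3.646 3.227
endloop
endfacet
facet normal -0.672 0.569 0.475
outer loop
vertex 3.099 -2.911 3.037
vertex 2.611 -3.646 3.227
vertex 4.051 -3.128 4.643
endloop
endfacet
facet normal -0.672 0.569 0.475
outer loop
vertex 4.051 -3.128 4.643
vertex 2.611 -3.646 3.227
vertex 3.563 -3.863 4.833
endloop
endfacet
facet normal 0.507 -0.116 0.854
outer loop
vertex 4.051 -3.128 4.643
vertex 3.563 -3.863 4.833
vertex 4.436 -4.028 4.293
endloop
endfacet
facet normal -0.507 0.115 -0.854
outer loop
vertex 2.611 -3.646 3.227
vertex 3.484 -3.812 2.687
vertex 2.78 -4.506 3.011
endloop
endfacet
facet normal -0.842 -0.281 0.461
outer loop
vertex 2.611 -3.646 3.227
vertex 2.78 -4.506 3.011
vertex 3.563 -3.863 4.833
endloop
endfacet
facet normal -0.841 -0.282 0.461
outer loop
vertex 3.563 -3.863 4.833
vertex 2.78 -4.506 3.011
vertex 3.733 -4.722 4.617
endloop
endfacet
facet normal 0.507 -0.115 0.854
outer loop
vertex 3.563 -3.863 4.833
vertex 3.733 -4.722 4.617
vertex 4.436 -4.028 4.293
endloop
endfacet
facet normal -0.507 0.116 -0.854
outer loop
vertex 2.78 -4.506 3.011
vertex 3.484 -3.812 2.687
vertex 3.479 -4.843 2.55
endloop
endfacet
facet normal -0.378 -0.921 0.100
outer loop
vertex 2.78 -4.506 3.011
vertex 3.479 -4.843 2.55
vertex 3.733 -4.722 4.617
endloop
endfacet
facet normal -0.378 -0.920 0.100
outer loop
vertex 3.733 -4.722 4.617
vertex 3.479 -4.843 2.55
vertex 4.432 -5.059 4.157
endloop
endfacet
facet normal 0.507 -0.115 0.854
outer loop
vertex 3.733 -4.722 4.617
vertex 4.432 -5.059 4.157
vertex 4.436 -4.028 4.293
endloop
endfacet
facet normal -0.506 0.116 -0.854
outer loop
vertex 3.479 -4.843 2.55
vertex 3.484 -3.812 2.687
vertex 4.182 -4.403 2.193
endloop
endfacet
facet normal 0.371 -0.866 -0.336
outer loop
vertex 3.479 -4.843 2.55
vertex 4.182 -4.403 2.193
vertex 4.432 -5.059 4.157
endloop
endfacet
facet normal 0.370 -0.866 -0.336
outer loop
vertex 4.432 -5.059 4.157
vertex 4.182 -4.403 2.193
vertex 5.135 -4.62 3.799
endloop
endfacet
facet normal 0.507 -0.115 0.854
outer loop
vertex 4.432 -5.059 4.157
vertex 5.135 -4.62 3.799
vertex 4.436 -4.028 4.293
endloop
endfacet
facet normal 0.156 0.738 -0.656
outer loop
vertex -1.051 -1.926 -1.502
vertex -1.592 -1.967 -1.677
vertex -1.376 -1.643 -1.261
endloop
endfacet
facet normal 0.637 0.079 0.767
outer loop
vertex -1.051 -1.926 -1.502
vertex -1.376 -1.643 -1.261
vertex -1.808 -2.993 -0.763
endloop
endfacet
facet normal 0.157 0.738 -0.656
outer loop
vertex -1.376 -1.643 -1.261
vertex -1.592 -1.967 -1.677
vertex -1.864 -1.603 -1.333
endloop
endfacet
facet normal -0.105 0.374 0.922
outer loop
vertex -1.376 -1.643 -1.261
vertex -1.864 -1.603 -1.333
vertex -1.808 -2.993 -0.763
endloop
endfacet
facet normal 0.155 0.737 -0.658
outer loop
vertex -1.864 -1.603 -1.333
vertex -1.592 -1.967 -1.677
vertex -2.147 -1.838 -1.663
endloop
endfacet
facet normal -0.809 0.195 0.555
outer loop
vertex -1.864 -1.603 -1.333
vertex -2.147 -1.838 -1.663
vertex -1.808 -2.993 -0.763
endloop
endfacet
facet normal 0.155 0.737 -0.658
outer loop
vertex -2.147 -1.838 -1.663
vertex -1.592 -1.967 -1.677
vertex -2.012 -2.171 -2.004
endloop
endfacet
facet normal -0.945 -0.323 -0.059
outer loop
vertex -2.147 -1.838 -1.663
vertex -2.012 -2.171 -2.004
vertex -1.808 -2.993 -0.763
endloop
endfacet
facet normal 0.155 0.737 -0.658
outer loop
vertex -2.012 -2.171 -2.004
vertex -1.592 -1.967 -1.677
vertex -1.56 -2.35 -2.098
endloop
endfacet
facet normal -0.408 -0.791 -0.457
outer loop
vertex -2.012 -2.171 -2.004
vertex -1.56 -2.35 -2.098
vertex -1.808 -2.993 -0.763
endloop
endfacet
facet normal 0.156 0.737 -0.658
outer loop
vertex -1.56 -2.35 -2.098
vertex -1.592 -1.967 -1.677
vertex -1.133 -2.241 -1.875
endloop
endfacet
facet normal 0.395 -0.854 -0.338
outer loop
vertex -1.56 -2.35 -2.098
vertex -1.133 -2.241 -1.875
vertex -1.808 -2.993 -0.763
endloop
endfacet
facet normal 0.157 0.737 -0.657
outer loop
vertex -1.133 -2.241 -1.875
vertex -1.592 -1.967 -1.677
vertex -1.051 -1.926 -1.502
endloop
endfacet
facet normal 0.860 -0.467 0.206
outer loop
vertex -1.133 -2.241 -1.875
vertex -1.051 -1.926 -1.502
vertex -1.808 -2.993 -0.763
endloop
endfacet

endsolid


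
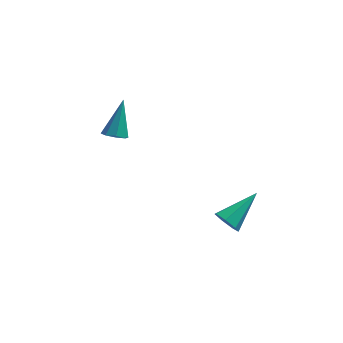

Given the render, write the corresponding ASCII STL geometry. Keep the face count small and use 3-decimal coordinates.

solid 
facet normal -0.614 -0.635 -0.469
outer loop
vertex 3.716 -3.587 -0.931
vertex 3.142 -3.31 -0.555
vertex 3.415 -3.092 -1.207
endloop
endfacet
facet normal 0.790 0.149 -0.594
outer loop
vertex 3.716 -3.587 -0.931
vertex 3.415 -3.092 -1.207
vertex 4.438 -1.97 0.435
endloop
endfacet
facet normal -0.614 -0.634 -0.469
outer loop
vertex 3.415 -3.092 -1.207
vertex 3.142 -3.31 -0.555
vertex 2.909 -2.761 -0.992
endloop
endfacet
facet normal 0.213 0.740 -0.638
outer loop
vertex 3.415 -3.092 -1.207
vertex 2.909 -2.761 -0.992
vertex 4.438 -1.97 0.435
endloop
endfacet
facet normal -0.614 -0.634 -0.469
outer loop
vertex 2.909 -2.761 -0.992
vertex 3.142 -3.31 -0.555
vertex 2.578 -2.843 -0.448
endloop
endfacet
facet normal -0.385 0.918 -0.096
outer loop
vertex 2.909 -2.761 -0.992
vertex 2.578 -2.843 -0.448
vertex 4.438 -1.97 0.435
endloop
endfacet
facet normal -0.614 -0.635 -0.469
outer loop
vertex 2.578 -2.843 -0.448
vertex 3.142 -3.31 -0.555
vertex 2.672 -3.277 0.016
endloop
endfacet
facet normal -0.555 0.549 0.626
outer loop
vertex 2.578 -2.843 -0.448
vertex 2.672 -3.277 0.016
vertex 4.438 -1.97 0.435
endloop
endfacet
facet normal -0.614 -0.635 -0.469
outer loop
vertex 2.672 -3.277 0.016
vertex 3.142 -3.31 -0.555
vertex 3.121 -3.736 0.05
endloop
endfacet
facet normal -0.166 -0.090 0.982
outer loop
vertex 2.672 -3.277 0.016
vertex 3.121 -3.736 0.05
vertex 4.438 -1.97 0.435
endloop
endfacet
facet normal -0.614 -0.635 -0.469
outer loop
vertex 3.121 -3.736 0.05
vertex 3.142 -3.31 -0.555
vertex 3.585 -3.874 -0.371
endloop
endfacet
facet normal 0.486 -0.516 0.705
outer loop
vertex 3.121 -3.736 0.05
vertex 3.585 -3.874 -0.371
vertex 4.438 -1.97 0.435
endloop
endfacet
facet normal -0.614 -0.635 -0.469
outer loop
vertex 3.585 -3.874 -0.371
vertex 3.142 -3.31 -0.555
vertex 3.716 -3.587 -0.931
endloop
endfacet
facet normal 0.912 -0.410 0.003
outer loop
vertex 3.585 -3.874 -0.371
vertex 3.716 -3.587 -0.931
vertex 4.438 -1.97 0.435
endloop
endfacet
facet normal -0.148 -0.577 -0.803
outer loop
vertex -2.28 3.178 -0.638
vertex -2.648 2.748 -0.261
vertex -2.786 3.301 -0.633
endloop
endfacet
facet normal 0.219 0.913 -0.343
outer loop
vertex -2.28 3.178 -0.638
vertex -2.786 3.301 -0.633
vertex -2.332 3.972 1.441
endloop
endfacet
facet normal -0.150 -0.577 -0.803
outer loop
vertex -2.786 3.301 -0.633
vertex -2.648 2.748 -0.261
vertex -3.211 3.1 -0.409
endloop
endfacet
facet normal -0.493 0.854 -0.168
outer loop
vertex -2.786 3.301 -0.633
vertex -3.211 3.1 -0.409
vertex -2.332 3.972 1.441
endloop
endfacet
facet normal -0.150 -0.577 -0.803
outer loop
vertex -3.211 3.1 -0.409
vertex -2.648 2.748 -0.261
vertex -3.306 2.693 -0.099
endloop
endfacet
facet normal -0.889 0.390 0.239
outer loop
vertex -3.211 3.1 -0.409
vertex -3.306 2.693 -0.099
vertex -2.332 3.972 1.441
endloop
endfacet
facet normal -0.150 -0.576 -0.803
outer loop
vertex -3.306 2.693 -0.099
vertex -2.648 2.748 -0.261
vertex -3.016 2.318 0.116
endloop
endfacet
facet normal -0.741 -0.206 0.640
outer loop
vertex -3.306 2.693 -0.099
vertex -3.016 2.318 0.116
vertex -2.332 3.972 1.441
endloop
endfacet
facet normal -0.149 -0.577 -0.803
outer loop
vertex -3.016 2.318 0.116
vertex -2.648 2.748 -0.261
vertex -2.51 2.196 0.11
endloop
endfacet
facet normal -0.132 -0.586 0.800
outer loop
vertex -3.016 2.318 0.116
vertex -2.51 2.196 0.11
vertex -2.332 3.972 1.441
endloop
endfacet
facet normal -0.149 -0.577 -0.803
outer loop
vertex -2.51 2.196 0.11
vertex -2.648 2.748 -0.261
vertex -2.085 2.397 -0.113
endloop
endfacet
facet normal 0.577 -0.526 0.625
outer loop
vertex -2.51 2.196 0.11
vertex -2.085 2.397 -0.113
vertex -2.332 3.972 1.441
endloop
endfacet
facet normal -0.149 -0.577 -0.803
outer loop
vertex -2.085 2.397 -0.113
vertex -2.648 2.748 -0.261
vertex -1.99 2.804 -0.423
endloop
endfacet
facet normal 0.974 -0.062 0.217
outer loop
vertex -2.085 2.397 -0.113
vertex -1.99 2.804 -0.423
vertex -2.332 3.972 1.441
endloop
endfacet
facet normal -0.149 -0.577 -0.803
outer loop
vertex -1.99 2.804 -0.423
vertex -2.648 2.748 -0.261
vertex -2.28 3.178 -0.638
endloop
endfacet
facet normal 0.825 0.534 -0.183
outer loop
vertex -1.99 2.804 -0.423
vertex -2.28 3.178 -0.638
vertex -2.332 3.972 1.441
endloop
endfacet

endsolid


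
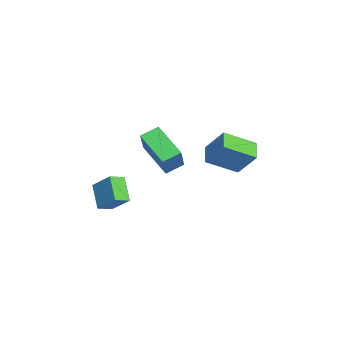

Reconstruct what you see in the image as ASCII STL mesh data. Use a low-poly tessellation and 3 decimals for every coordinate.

solid 
facet normal -0.554 0.108 -0.825
outer loop
vertex -1.502 0.05 0.694
vertex -0.002 1.039 -0.185
vertex -1.134 -0.83 0.332
endloop
endfacet
facet normal -0.750 -0.494 0.439
outer loop
vertex -0.158 -1.019 1.785
vertex -1.502 0.05 0.694
vertex -1.134 -0.83 0.332
endloop
endfacet
facet normal -0.554 0.107 -0.826
outer loop
vertex -1.134 -0.83 0.332
vertex -0.002 1.039 -0.185
vertex 0.366 0.159 -0.546
endloop
endfacet
facet normal 0.361 -0.862 -0.355
outer loop
vertex 0.366 0.159 -0.546
vertex -0.158 -1.019 1.785
vertex -1.134 -0.83 0.332
endloop
endfacet
facet normal -0.361 0.863 0.355
outer loop
vertex -1.502 0.05 0.694
vertex 0.974 0.85 1.268
vertex -0.002 1.039 -0.185
endloop
endfacet
facet normal -0.750 -0.494 0.440
outer loop
vertex -0.526 -0.139 2.146
vertex -1.502 0.05 0.694
vertex -0.158 -1.019 1.785
endloop
endfacet
facet normal -0.361 0.862 0.355
outer loop
vertex -0.526 -0.139 2.146
vertex 0.974 0.85 1.268
vertex -1.502 0.05 0.694
endloop
endfacet
facet normal 0.750 0.494 -0.440
outer loop
vertex -0.002 1.039 -0.185
vertex 0.974 0.85 1.268
vertex 0.366 0.159 -0.546
endloop
endfacet
facet normal 0.361 -0.863 -0.355
outer loop
vertex 1.342 -0.03 0.906
vertex -0.158 -1.019 1.785
vertex 0.366 0.159 -0.546
endloop
endfacet
facet normal 0.750 0.494 -0.440
outer loop
vertex 0.366 0.159 -0.546
vertex 0.974 0.85 1.268
vertex 1.342 -0.03 0.906
endloop
endfacet
facet normal 0.554 -0.107 0.825
outer loop
vertex 1.342 -0.03 0.906
vertex -0.526 -0.139 2.146
vertex -0.158 -1.019 1.785
endloop
endfacet
facet normal 0.554 -0.108 0.825
outer loop
vertex 0.974 0.85 1.268
vertex -0.526 -0.139 2.146
vertex 1.342 -0.03 0.906
endloop
endfacet
facet normal -0.945 0.063 0.322
outer loop
vertex -2.958 2.245 -0.9
vertex -2.437 3.098 0.462
vertex -3.17 3.872 -1.838
endloop
endfacet
facet normal -0.308 -0.505 -0.806
outer loop
vertex -2.103 3.802 -2.202
vertex -2.958 2.245 -0.9
vertex -3.17 3.872 -1.838
endloop
endfacet
facet normal -0.945 0.063 0.322
outer loop
vertex -3.17 3.872 -1.838
vertex -2.437 3.098 0.462
vertex -2.649 4.726 -0.476
endloop
endfacet
facet normal -0.113 0.861 -0.496
outer loop
vertex -2.649 4.726 -0.476
vertex -2.103 3.802 -2.202
vertex -3.17 3.872 -1.838
endloop
endfacet
facet normal 0.113 -0.861 0.496
outer loop
vertex -2.958 2.245 -0.9
vertex -1.37 3.028 0.098
vertex -2.437 3.098 0.462
endloop
endfacet
facet normal -0.309 -0.505 -0.806
outer loop
vertex -1.891 2.174 -1.264
vertex -2.958 2.245 -0.9
vertex -2.103 3.802 -2.202
endloop
endfacet
facet normal 0.112 -0.861 0.497
outer loop
vertex -1.891 2.174 -1.264
vertex -1.37 3.028 0.098
vertex -2.958 2.245 -0.9
endloop
endfacet
facet normal 0.308 0.505 0.806
outer loop
vertex -2.437 3.098 0.462
vertex -1.37 3.028 0.098
vertex -2.649 4.726 -0.476
endloop
endfacet
facet normal -0.112 0.861 -0.496
outer loop
vertex -1.582 4.655 -0.84
vertex -2.103 3.802 -2.202
vertex -2.649 4.726 -0.476
endloop
endfacet
facet normal 0.309 0.505 0.806
outer loop
vertex -2.649 4.726 -0.476
vertex -1.37 3.028 0.098
vertex -1.582 4.655 -0.84
endloop
endfacet
facet normal 0.945 -0.063 -0.322
outer loop
vertex -1.582 4.655 -0.84
vertex -1.891 2.174 -1.264
vertex -2.103 3.802 -2.202
endloop
endfacet
facet normal 0.945 -0.063 -0.322
outer loop
vertex -1.37 3.028 0.098
vertex -1.891 2.174 -1.264
vertex -1.582 4.655 -0.84
endloop
endfacet
facet normal -0.437 -0.573 -0.693
outer loop
vertex -1.92 -3.307 -2.765
vertex -2.319 -2.598 -3.1
vertex -0.763 -3.086 -3.678
endloop
endfacet
facet normal 0.454 -0.805 0.381
outer loop
vertex -0.121 -2.242 -2.66
vertex -1.92 -3.307 -2.765
vertex -0.763 -3.086 -3.678
endloop
endfacet
facet normal -0.437 -0.574 -0.692
outer loop
vertex -0.763 -3.086 -3.678
vertex -2.319 -2.598 -3.1
vertex -1.163 -2.377 -4.013
endloop
endfacet
facet normal 0.776 0.148 -0.613
outer loop
vertex -1.163 -2.377 -4.013
vertex -0.121 -2.242 -2.66
vertex -0.763 -3.086 -3.678
endloop
endfacet
facet normal -0.777 -0.148 0.612
outer loop
vertex -1.92 -3.307 -2.765
vertex -1.677 -1.754 -2.082
vertex -2.319 -2.598 -3.1
endloop
endfacet
facet normal 0.455 -0.805 0.381
outer loop
vertex -1.277 -2.463 -1.747
vertex -1.92 -3.307 -2.765
vertex -0.121 -2.242 -2.66
endloop
endfacet
facet normal -0.776 -0.148 0.613
outer loop
vertex -1.277 -2.463 -1.747
vertex -1.677 -1.754 -2.082
vertex -1.92 -3.307 -2.765
endloop
endfacet
facet normal -0.455 0.805 -0.381
outer loop
vertex -2.319 -2.598 -3.1
vertex -1.677 -1.754 -2.082
vertex -1.163 -2.377 -4.013
endloop
endfacet
facet normal 0.776 0.147 -0.613
outer loop
vertex -0.52 -1.533 -2.995
vertex -0.121 -2.242 -2.66
vertex -1.163 -2.377 -4.013
endloop
endfacet
facet normal -0.454 0.805 -0.381
outer loop
vertex -1.163 -2.377 -4.013
vertex -1.677 -1.754 -2.082
vertex -0.52 -1.533 -2.995
endloop
endfacet
facet normal 0.437 0.573 0.693
outer loop
vertex -0.52 -1.533 -2.995
vertex -1.277 -2.463 -1.747
vertex -0.121 -2.242 -2.66
endloop
endfacet
facet normal 0.437 0.574 0.693
outer loop
vertex -1.677 -1.754 -2.082
vertex -1.277 -2.463 -1.747
vertex -0.52 -1.533 -2.995
endloop
endfacet

endsolid


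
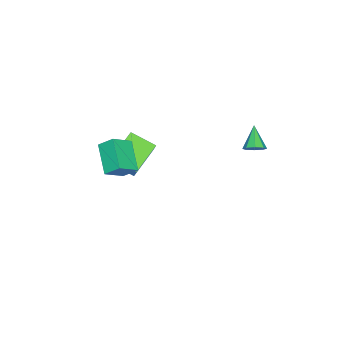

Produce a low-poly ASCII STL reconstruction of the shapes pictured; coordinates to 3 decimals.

solid 
facet normal -0.715 0.390 -0.580
outer loop
vertex 1.513 -3.427 1.612
vertex 1.374 -2.559 2.368
vertex 2.931 -2.323 0.605
endloop
endfacet
facet normal 0.120 -0.749 -0.652
outer loop
vertex 4.026 -2.921 1.492
vertex 1.513 -3.427 1.612
vertex 2.931 -2.323 0.605
endloop
endfacet
facet normal -0.715 0.391 -0.579
outer loop
vertex 2.931 -2.323 0.605
vertex 1.374 -2.559 2.368
vertex 2.793 -1.455 1.362
endloop
endfacet
facet normal 0.689 0.536 -0.489
outer loop
vertex 2.793 -1.455 1.362
vertex 4.026 -2.921 1.492
vertex 2.931 -2.323 0.605
endloop
endfacet
facet normal -0.689 -0.536 0.489
outer loop
vertex 1.513 -3.427 1.612
vertex 2.469 -3.157 3.255
vertex 1.374 -2.559 2.368
endloop
endfacet
facet normal 0.119 -0.748 -0.653
outer loop
vertex 2.607 -4.025 2.498
vertex 1.513 -3.427 1.612
vertex 4.026 -2.921 1.492
endloop
endfacet
facet normal -0.689 -0.536 0.489
outer loop
vertex 2.607 -4.025 2.498
vertex 2.469 -3.157 3.255
vertex 1.513 -3.427 1.612
endloop
endfacet
facet normal -0.120 0.748 0.652
outer loop
vertex 1.374 -2.559 2.368
vertex 2.469 -3.157 3.255
vertex 2.793 -1.455 1.362
endloop
endfacet
facet normal 0.689 0.536 -0.489
outer loop
vertex 3.887 -2.053 2.248
vertex 4.026 -2.921 1.492
vertex 2.793 -1.455 1.362
endloop
endfacet
facet normal -0.119 0.748 0.652
outer loop
vertex 2.793 -1.455 1.362
vertex 2.469 -3.157 3.255
vertex 3.887 -2.053 2.248
endloop
endfacet
facet normal 0.715 -0.391 0.580
outer loop
vertex 3.887 -2.053 2.248
vertex 2.607 -4.025 2.498
vertex 4.026 -2.921 1.492
endloop
endfacet
facet normal 0.716 -0.391 0.579
outer loop
vertex 2.469 -3.157 3.255
vertex 2.607 -4.025 2.498
vertex 3.887 -2.053 2.248
endloop
endfacet
facet normal 0.699 0.334 -0.632
outer loop
vertex 0.105 4.422 3.484
vertex -0.285 4.241 2.957
vertex -0.215 4.804 3.332
endloop
endfacet
facet normal 0.078 0.424 0.902
outer loop
vertex 0.105 4.422 3.484
vertex -0.215 4.804 3.332
vertex -1.375 3.719 3.943
endloop
endfacet
facet normal 0.698 0.335 -0.633
outer loop
vertex -0.215 4.804 3.332
vertex -0.285 4.241 2.957
vertex -0.576 4.856 2.961
endloop
endfacet
facet normal -0.424 0.744 0.517
outer loop
vertex -0.215 4.804 3.332
vertex -0.576 4.856 2.961
vertex -1.375 3.719 3.943
endloop
endfacet
facet normal 0.699 0.335 -0.632
outer loop
vertex -0.576 4.856 2.961
vertex -0.285 4.241 2.957
vertex -0.766 4.547 2.587
endloop
endfacet
facet normal -0.832 0.554 -0.035
outer loop
vertex -0.576 4.856 2.961
vertex -0.766 4.547 2.587
vertex -1.375 3.719 3.943
endloop
endfacet
facet normal 0.699 0.336 -0.631
outer loop
vertex -0.766 4.547 2.587
vertex -0.285 4.241 2.957
vertex -0.674 4.06 2.43
endloop
endfacet
facet normal -0.904 -0.033 -0.426
outer loop
vertex -0.766 4.547 2.587
vertex -0.674 4.06 2.43
vertex -1.375 3.719 3.943
endloop
endfacet
facet normal 0.700 0.335 -0.631
outer loop
vertex -0.674 4.06 2.43
vertex -0.285 4.241 2.957
vertex -0.354 3.678 2.582
endloop
endfacet
facet normal -0.600 -0.674 -0.430
outer loop
vertex -0.674 4.06 2.43
vertex -0.354 3.678 2.582
vertex -1.375 3.719 3.943
endloop
endfacet
facet normal 0.700 0.334 -0.631
outer loop
vertex -0.354 3.678 2.582
vertex -0.285 4.241 2.957
vertex 0.006 3.626 2.954
endloop
endfacet
facet normal -0.098 -0.994 -0.044
outer loop
vertex -0.354 3.678 2.582
vertex 0.006 3.626 2.954
vertex -1.375 3.719 3.943
endloop
endfacet
facet normal 0.699 0.334 -0.633
outer loop
vertex 0.006 3.626 2.954
vertex -0.285 4.241 2.957
vertex 0.197 3.935 3.328
endloop
endfacet
facet normal 0.309 -0.805 0.507
outer loop
vertex 0.006 3.626 2.954
vertex 0.197 3.935 3.328
vertex -1.375 3.719 3.943
endloop
endfacet
facet normal 0.699 0.335 -0.632
outer loop
vertex 0.197 3.935 3.328
vertex -0.285 4.241 2.957
vertex 0.105 4.422 3.484
endloop
endfacet
facet normal 0.381 -0.216 0.899
outer loop
vertex 0.197 3.935 3.328
vertex 0.105 4.422 3.484
vertex -1.375 3.719 3.943
endloop
endfacet
facet normal -0.517 -0.342 -0.785
outer loop
vertex -1.458 -4.179 -0.289
vertex -1.512 -2.599 -0.942
vertex 0.372 -4.548 -1.335
endloop
endfacet
facet normal 0.032 -0.924 0.381
outer loop
vertex 1.412 -3.861 0.242
vertex -1.458 -4.179 -0.289
vertex 0.372 -4.548 -1.335
endloop
endfacet
facet normal -0.517 -0.342 -0.785
outer loop
vertex 0.372 -4.548 -1.335
vertex -1.512 -2.599 -0.942
vertex 0.318 -2.968 -1.988
endloop
endfacet
facet normal 0.855 -0.173 -0.489
outer loop
vertex 0.318 -2.968 -1.988
vertex 1.412 -3.861 0.242
vertex 0.372 -4.548 -1.335
endloop
endfacet
facet normal -0.855 0.173 0.489
outer loop
vertex -1.458 -4.179 -0.289
vertex -0.472 -1.912 0.635
vertex -1.512 -2.599 -0.942
endloop
endfacet
facet normal 0.032 -0.924 0.381
outer loop
vertex -0.418 -3.492 1.288
vertex -1.458 -4.179 -0.289
vertex 1.412 -3.861 0.242
endloop
endfacet
facet normal -0.855 0.173 0.489
outer loop
vertex -0.418 -3.492 1.288
vertex -0.472 -1.912 0.635
vertex -1.458 -4.179 -0.289
endloop
endfacet
facet normal -0.032 0.924 -0.381
outer loop
vertex -1.512 -2.599 -0.942
vertex -0.472 -1.912 0.635
vertex 0.318 -2.968 -1.988
endloop
endfacet
facet normal 0.855 -0.173 -0.489
outer loop
vertex 1.358 -2.281 -0.411
vertex 1.412 -3.861 0.242
vertex 0.318 -2.968 -1.988
endloop
endfacet
facet normal -0.032 0.924 -0.381
outer loop
vertex 0.318 -2.968 -1.988
vertex -0.472 -1.912 0.635
vertex 1.358 -2.281 -0.411
endloop
endfacet
facet normal 0.517 0.342 0.785
outer loop
vertex 1.358 -2.281 -0.411
vertex -0.418 -3.492 1.288
vertex 1.412 -3.861 0.242
endloop
endfacet
facet normal 0.517 0.342 0.785
outer loop
vertex -0.472 -1.912 0.635
vertex -0.418 -3.492 1.288
vertex 1.358 -2.281 -0.411
endloop
endfacet

endsolid


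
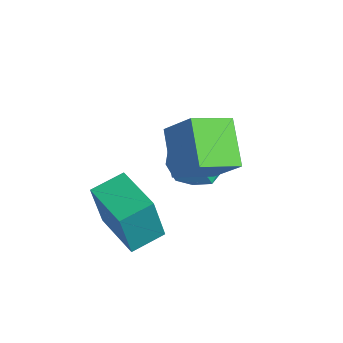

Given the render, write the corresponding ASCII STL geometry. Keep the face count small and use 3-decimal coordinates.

solid 
facet normal -0.635 -0.178 -0.752
outer loop
vertex -2.099 -0.288 3.124
vertex -3.543 0.453 4.168
vertex -1.777 1.224 2.494
endloop
endfacet
facet normal 0.748 -0.385 -0.541
outer loop
vertex -0.697 1.527 3.772
vertex -2.099 -0.288 3.124
vertex -1.777 1.224 2.494
endloop
endfacet
facet normal -0.635 -0.178 -0.752
outer loop
vertex -1.777 1.224 2.494
vertex -3.543 0.453 4.168
vertex -3.221 1.966 3.538
endloop
endfacet
facet normal 0.193 0.906 -0.377
outer loop
vertex -3.221 1.966 3.538
vertex -0.697 1.527 3.772
vertex -1.777 1.224 2.494
endloop
endfacet
facet normal -0.192 -0.906 0.377
outer loop
vertex -2.099 -0.288 3.124
vertex -2.463 0.756 5.446
vertex -3.543 0.453 4.168
endloop
endfacet
facet normal 0.748 -0.384 -0.541
outer loop
vertex -1.019 0.014 4.402
vertex -2.099 -0.288 3.124
vertex -0.697 1.527 3.772
endloop
endfacet
facet normal -0.193 -0.906 0.377
outer loop
vertex -1.019 0.014 4.402
vertex -2.463 0.756 5.446
vertex -2.099 -0.288 3.124
endloop
endfacet
facet normal -0.748 0.384 0.541
outer loop
vertex -3.543 0.453 4.168
vertex -2.463 0.756 5.446
vertex -3.221 1.966 3.538
endloop
endfacet
facet normal 0.193 0.906 -0.377
outer loop
vertex -2.141 2.268 4.816
vertex -0.697 1.527 3.772
vertex -3.221 1.966 3.538
endloop
endfacet
facet normal -0.748 0.385 0.541
outer loop
vertex -3.221 1.966 3.538
vertex -2.463 0.756 5.446
vertex -2.141 2.268 4.816
endloop
endfacet
facet normal 0.635 0.178 0.752
outer loop
vertex -2.141 2.268 4.816
vertex -1.019 0.014 4.402
vertex -0.697 1.527 3.772
endloop
endfacet
facet normal 0.635 0.178 0.752
outer loop
vertex -2.463 0.756 5.446
vertex -1.019 0.014 4.402
vertex -2.141 2.268 4.816
endloop
endfacet
facet normal -0.995 0.101 -0.022
outer loop
vertex -4.23 -2.123 1.781
vertex -4.104 -0.818 2.053
vertex -4.146 -1.723 -0.177
endloop
endfacet
facet normal -0.094 -0.975 -0.203
outer loop
vertex -2.176 -1.922 -0.133
vertex -4.23 -2.123 1.781
vertex -4.146 -1.723 -0.177
endloop
endfacet
facet normal -0.995 0.101 -0.022
outer loop
vertex -4.146 -1.723 -0.177
vertex -4.104 -0.818 2.053
vertex -4.02 -0.417 0.096
endloop
endfacet
facet normal 0.042 0.201 -0.979
outer loop
vertex -4.02 -0.417 0.096
vertex -2.176 -1.922 -0.133
vertex -4.146 -1.723 -0.177
endloop
endfacet
facet normal -0.042 -0.200 0.979
outer loop
vertex -4.23 -2.123 1.781
vertex -2.134 -1.017 2.097
vertex -4.104 -0.818 2.053
endloop
endfacet
facet normal -0.094 -0.974 -0.204
outer loop
vertex -2.26 -2.323 1.824
vertex -4.23 -2.123 1.781
vertex -2.176 -1.922 -0.133
endloop
endfacet
facet normal -0.042 -0.201 0.979
outer loop
vertex -2.26 -2.323 1.824
vertex -2.134 -1.017 2.097
vertex -4.23 -2.123 1.781
endloop
endfacet
facet normal 0.094 0.975 0.204
outer loop
vertex -4.104 -0.818 2.053
vertex -2.134 -1.017 2.097
vertex -4.02 -0.417 0.096
endloop
endfacet
facet normal 0.042 0.200 -0.979
outer loop
vertex -2.05 -0.617 0.139
vertex -2.176 -1.922 -0.133
vertex -4.02 -0.417 0.096
endloop
endfacet
facet normal 0.095 0.975 0.203
outer loop
vertex -4.02 -0.417 0.096
vertex -2.134 -1.017 2.097
vertex -2.05 -0.617 0.139
endloop
endfacet
facet normal 0.995 -0.101 0.022
outer loop
vertex -2.05 -0.617 0.139
vertex -2.26 -2.323 1.824
vertex -2.176 -1.922 -0.133
endloop
endfacet
facet normal 0.995 -0.101 0.022
outer loop
vertex -2.134 -1.017 2.097
vertex -2.26 -2.323 1.824
vertex -2.05 -0.617 0.139
endloop
endfacet
facet normal 0.349 0.937 0.017
outer loop
vertex -3.361 2.918 0.497
vertex -4.17 3.203 1.421
vertex -3.02 2.769 1.702
endloop
endfacet
facet normal 0.858 0.479 -0.184
outer loop
vertex -3.361 2.918 0.497
vertex -3.02 2.769 1.702
vertex -2.714 1.893 0.846
endloop
endfacet
facet normal 0.629 0.136 -0.766
outer loop
vertex -3.361 2.918 0.497
vertex -2.714 1.893 0.846
vertex -3.676 1.786 0.037
endloop
endfacet
facet normal -0.021 0.381 -0.924
outer loop
vertex -3.361 2.918 0.497
vertex -3.676 1.786 0.037
vertex -4.576 2.596 0.392
endloop
endfacet
facet normal -0.194 0.877 -0.440
outer loop
vertex -3.361 2.918 0.497
vertex -4.576 2.596 0.392
vertex -4.17 3.203 1.421
endloop
endfacet
facet normal 0.941 -0.001 0.338
outer loop
vertex -2.714 1.893 0.846
vertex -3.02 2.769 1.702
vertex -3.124 1.544 1.988
endloop
endfacet
facet normal 0.117 0.740 0.663
outer loop
vertex -3.02 2.769 1.702
vertex -4.17 3.203 1.421
vertex -4.024 2.354 2.343
endloop
endfacet
facet normal -0.763 0.642 -0.078
outer loop
vertex -4.17 3.203 1.421
vertex -4.576 2.596 0.392
vertex -4.986 2.247 1.534
endloop
endfacet
facet normal -0.483 -0.160 -0.861
outer loop
vertex -4.576 2.596 0.392
vertex -3.676 1.786 0.037
vertex -4.68 1.371 0.678
endloop
endfacet
facet normal 0.570 -0.558 -0.604
outer loop
vertex -3.676 1.786 0.037
vertex -2.714 1.893 0.846
vertex -3.53 0.937 0.959
endloop
endfacet
facet normal 0.021 -0.381 0.924
outer loop
vertex -4.339 1.222 1.883
vertex -3.124 1.544 1.988
vertex -4.024 2.354 2.343
endloop
endfacet
facet normal -0.629 -0.136 0.766
outer loop
vertex -4.339 1.222 1.883
vertex -4.024 2.354 2.343
vertex -4.986 2.247 1.534
endloop
endfacet
facet normal -0.858 -0.479 0.184
outer loop
vertex -4.339 1.222 1.883
vertex -4.986 2.247 1.534
vertex -4.68 1.371 0.678
endloop
endfacet
facet normal -0.349 -0.937 -0.017
outer loop
vertex -4.339 1.222 1.883
vertex -4.68 1.371 0.678
vertex -3.53 0.937 0.959
endloop
endfacet
facet normal 0.194 -0.877 0.440
outer loop
vertex -4.339 1.222 1.883
vertex -3.53 0.937 0.959
vertex -3.124 1.544 1.988
endloop
endfacet
facet normal 0.483 0.160 0.861
outer loop
vertex -4.024 2.354 2.343
vertex -3.124 1.544 1.988
vertex -3.02 2.769 1.702
endloop
endfacet
facet normal -0.570 0.558 0.604
outer loop
vertex -4.986 2.247 1.534
vertex -4.024 2.354 2.343
vertex -4.17 3.203 1.421
endloop
endfacet
facet normal -0.941 0.001 -0.338
outer loop
vertex -4.68 1.371 0.678
vertex -4.986 2.247 1.534
vertex -4.576 2.596 0.392
endloop
endfacet
facet normal -0.117 -0.740 -0.663
outer loop
vertex -3.53 0.937 0.959
vertex -4.68 1.371 0.678
vertex -3.676 1.786 0.037
endloop
endfacet
facet normal 0.763 -0.642 0.078
outer loop
vertex -3.124 1.544 1.988
vertex -3.53 0.937 0.959
vertex -2.714 1.893 0.846
endloop
endfacet

endsolid


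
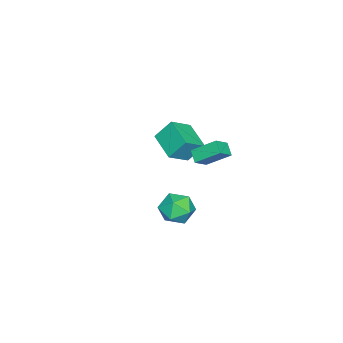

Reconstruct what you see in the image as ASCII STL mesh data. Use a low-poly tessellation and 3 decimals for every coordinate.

solid 
facet normal -0.634 -0.523 0.570
outer loop
vertex -1.616 1.964 -0.291
vertex -1.869 3.401 0.746
vertex -2.528 2.308 -0.991
endloop
endfacet
facet normal 0.142 -0.803 -0.579
outer loop
vertex -1.931 2.799 -1.526
vertex -1.616 1.964 -0.291
vertex -2.528 2.308 -0.991
endloop
endfacet
facet normal -0.634 -0.523 0.570
outer loop
vertex -2.528 2.308 -0.991
vertex -1.869 3.401 0.746
vertex -2.781 3.745 0.046
endloop
endfacet
facet normal -0.759 0.287 -0.584
outer loop
vertex -2.781 3.745 0.046
vertex -1.931 2.799 -1.526
vertex -2.528 2.308 -0.991
endloop
endfacet
facet normal 0.759 -0.287 0.584
outer loop
vertex -1.616 1.964 -0.291
vertex -1.272 3.892 0.211
vertex -1.869 3.401 0.746
endloop
endfacet
facet normal 0.142 -0.803 -0.579
outer loop
vertex -1.019 2.455 -0.826
vertex -1.616 1.964 -0.291
vertex -1.931 2.799 -1.526
endloop
endfacet
facet normal 0.759 -0.287 0.584
outer loop
vertex -1.019 2.455 -0.826
vertex -1.272 3.892 0.211
vertex -1.616 1.964 -0.291
endloop
endfacet
facet normal -0.142 0.803 0.579
outer loop
vertex -1.869 3.401 0.746
vertex -1.272 3.892 0.211
vertex -2.781 3.745 0.046
endloop
endfacet
facet normal -0.759 0.287 -0.584
outer loop
vertex -2.184 4.236 -0.489
vertex -1.931 2.799 -1.526
vertex -2.781 3.745 0.046
endloop
endfacet
facet normal -0.142 0.803 0.579
outer loop
vertex -2.781 3.745 0.046
vertex -1.272 3.892 0.211
vertex -2.184 4.236 -0.489
endloop
endfacet
facet normal 0.634 0.523 -0.570
outer loop
vertex -2.184 4.236 -0.489
vertex -1.019 2.455 -0.826
vertex -1.931 2.799 -1.526
endloop
endfacet
facet normal 0.634 0.523 -0.570
outer loop
vertex -1.272 3.892 0.211
vertex -1.019 2.455 -0.826
vertex -2.184 4.236 -0.489
endloop
endfacet
facet normal -0.638 -0.707 0.304
outer loop
vertex -3.774 -0.107 0.22
vertex -4.989 0.604 -0.678
vertex -3.375 -1.005 -1.03
endloop
endfacet
facet normal 0.728 -0.426 0.538
outer loop
vertex -2.091 0.416 -1.642
vertex -3.774 -0.107 0.22
vertex -3.375 -1.005 -1.03
endloop
endfacet
facet normal -0.639 -0.707 0.304
outer loop
vertex -3.375 -1.005 -1.03
vertex -4.989 0.604 -0.678
vertex -4.59 -0.294 -1.929
endloop
endfacet
facet normal 0.251 -0.565 -0.786
outer loop
vertex -4.59 -0.294 -1.929
vertex -2.091 0.416 -1.642
vertex -3.375 -1.005 -1.03
endloop
endfacet
facet normal -0.250 0.565 0.786
outer loop
vertex -3.774 -0.107 0.22
vertex -3.705 2.025 -1.29
vertex -4.989 0.604 -0.678
endloop
endfacet
facet normal 0.727 -0.426 0.538
outer loop
vertex -2.49 1.314 -0.391
vertex -3.774 -0.107 0.22
vertex -2.091 0.416 -1.642
endloop
endfacet
facet normal -0.251 0.565 0.786
outer loop
vertex -2.49 1.314 -0.391
vertex -3.705 2.025 -1.29
vertex -3.774 -0.107 0.22
endloop
endfacet
facet normal -0.728 0.426 -0.538
outer loop
vertex -4.989 0.604 -0.678
vertex -3.705 2.025 -1.29
vertex -4.59 -0.294 -1.929
endloop
endfacet
facet normal 0.251 -0.565 -0.786
outer loop
vertex -3.306 1.127 -2.54
vertex -2.091 0.416 -1.642
vertex -4.59 -0.294 -1.929
endloop
endfacet
facet normal -0.727 0.426 -0.538
outer loop
vertex -4.59 -0.294 -1.929
vertex -3.705 2.025 -1.29
vertex -3.306 1.127 -2.54
endloop
endfacet
facet normal 0.638 0.707 -0.304
outer loop
vertex -3.306 1.127 -2.54
vertex -2.49 1.314 -0.391
vertex -2.091 0.416 -1.642
endloop
endfacet
facet normal 0.639 0.707 -0.304
outer loop
vertex -3.705 2.025 -1.29
vertex -2.49 1.314 -0.391
vertex -3.306 1.127 -2.54
endloop
endfacet
facet normal 0.246 0.576 0.779
outer loop
vertex 3.882 4.087 -1.158
vertex 2.986 3.678 -0.572
vertex 4.002 3.153 -0.505
endloop
endfacet
facet normal 0.826 0.391 0.407
outer loop
vertex 3.882 4.087 -1.158
vertex 4.002 3.153 -0.505
vertex 4.492 3.195 -1.54
endloop
endfacet
facet normal 0.740 0.619 -0.264
outer loop
vertex 3.882 4.087 -1.158
vertex 4.492 3.195 -1.54
vertex 3.778 3.746 -2.248
endloop
endfacet
facet normal 0.107 0.946 -0.306
outer loop
vertex 3.882 4.087 -1.158
vertex 3.778 3.746 -2.248
vertex 2.847 4.045 -1.649
endloop
endfacet
facet normal -0.198 0.920 0.339
outer loop
vertex 3.882 4.087 -1.158
vertex 2.847 4.045 -1.649
vertex 2.986 3.678 -0.572
endloop
endfacet
facet normal 0.861 -0.322 0.394
outer loop
vertex 4.492 3.195 -1.54
vertex 4.002 3.153 -0.505
vertex 3.973 2.235 -1.191
endloop
endfacet
facet normal -0.077 -0.021 0.997
outer loop
vertex 4.002 3.153 -0.505
vertex 2.986 3.678 -0.572
vertex 3.042 2.534 -0.592
endloop
endfacet
facet normal -0.796 0.534 0.285
outer loop
vertex 2.986 3.678 -0.572
vertex 2.847 4.045 -1.649
vertex 2.328 3.085 -1.3
endloop
endfacet
facet normal -0.303 0.577 -0.759
outer loop
vertex 2.847 4.045 -1.649
vertex 3.778 3.746 -2.248
vertex 2.818 3.127 -2.335
endloop
endfacet
facet normal 0.722 0.047 -0.691
outer loop
vertex 3.778 3.746 -2.248
vertex 4.492 3.195 -1.54
vertex 3.834 2.602 -2.268
endloop
endfacet
facet normal -0.107 -0.946 0.306
outer loop
vertex 2.938 2.193 -1.682
vertex 3.973 2.235 -1.191
vertex 3.042 2.534 -0.592
endloop
endfacet
facet normal -0.740 -0.619 0.264
outer loop
vertex 2.938 2.193 -1.682
vertex 3.042 2.534 -0.592
vertex 2.328 3.085 -1.3
endloop
endfacet
facet normal -0.826 -0.391 -0.407
outer loop
vertex 2.938 2.193 -1.682
vertex 2.328 3.085 -1.3
vertex 2.818 3.127 -2.335
endloop
endfacet
facet normal -0.246 -0.576 -0.779
outer loop
vertex 2.938 2.193 -1.682
vertex 2.818 3.127 -2.335
vertex 3.834 2.602 -2.268
endloop
endfacet
facet normal 0.198 -0.920 -0.339
outer loop
vertex 2.938 2.193 -1.682
vertex 3.834 2.602 -2.268
vertex 3.973 2.235 -1.191
endloop
endfacet
facet normal 0.303 -0.577 0.759
outer loop
vertex 3.042 2.534 -0.592
vertex 3.973 2.235 -1.191
vertex 4.002 3.153 -0.505
endloop
endfacet
facet normal -0.722 -0.047 0.691
outer loop
vertex 2.328 3.085 -1.3
vertex 3.042 2.534 -0.592
vertex 2.986 3.678 -0.572
endloop
endfacet
facet normal -0.861 0.322 -0.394
outer loop
vertex 2.818 3.127 -2.335
vertex 2.328 3.085 -1.3
vertex 2.847 4.045 -1.649
endloop
endfacet
facet normal 0.077 0.021 -0.997
outer loop
vertex 3.834 2.602 -2.268
vertex 2.818 3.127 -2.335
vertex 3.778 3.746 -2.248
endloop
endfacet
facet normal 0.796 -0.534 -0.285
outer loop
vertex 3.973 2.235 -1.191
vertex 3.834 2.602 -2.268
vertex 4.492 3.195 -1.54
endloop
endfacet

endsolid
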